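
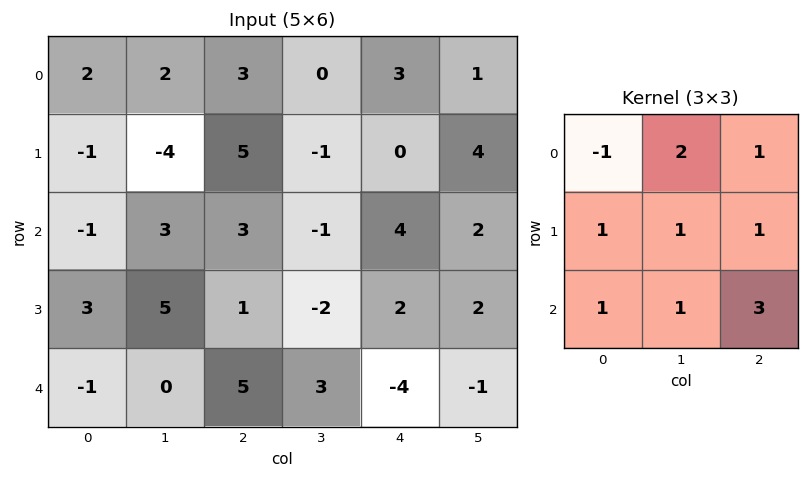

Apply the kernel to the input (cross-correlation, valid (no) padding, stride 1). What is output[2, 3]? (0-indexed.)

9

The receptive field on the input at this output position is [-1 4 2 / -2 2 2 / 3 -4 -1]. Elementwise product with the kernel and sum: -1·-1 + 4·2 + 2·1 + -2·1 + 2·1 + 2·1 + 3·1 + -4·1 + -1·3.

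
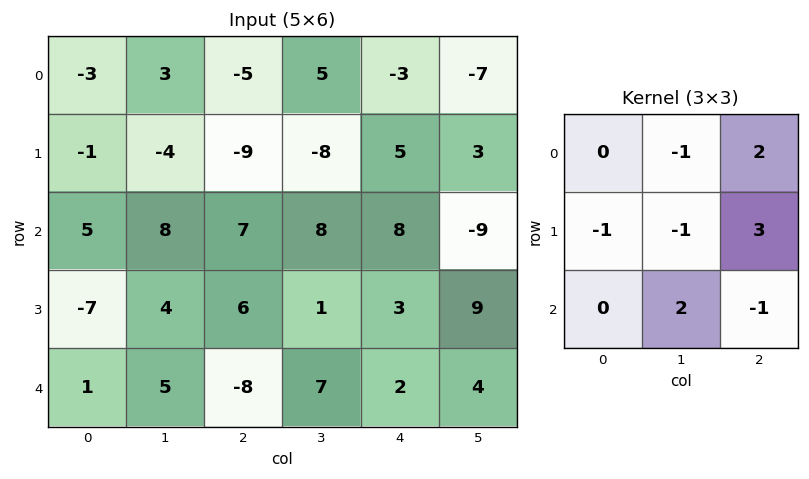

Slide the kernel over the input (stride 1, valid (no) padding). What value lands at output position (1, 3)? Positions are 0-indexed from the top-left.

The receptive field on the input at this output position is [-8 5 3 / 8 8 -9 / 1 3 9]. Elementwise product with the kernel and sum: 5·-1 + 3·2 + 8·-1 + 8·-1 + -9·3 + 3·2 + 9·-1.

-45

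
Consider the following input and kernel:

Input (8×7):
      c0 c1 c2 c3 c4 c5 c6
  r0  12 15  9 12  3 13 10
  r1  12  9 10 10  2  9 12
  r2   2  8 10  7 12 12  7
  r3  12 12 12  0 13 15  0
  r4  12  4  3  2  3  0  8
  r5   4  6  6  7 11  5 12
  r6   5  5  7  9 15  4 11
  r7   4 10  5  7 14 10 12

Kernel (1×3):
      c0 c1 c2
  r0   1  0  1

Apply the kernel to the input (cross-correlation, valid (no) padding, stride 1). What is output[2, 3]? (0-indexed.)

The receptive field on the input at this output position is [7 12 12]. Elementwise product with the kernel and sum: 7·1 + 12·1.

19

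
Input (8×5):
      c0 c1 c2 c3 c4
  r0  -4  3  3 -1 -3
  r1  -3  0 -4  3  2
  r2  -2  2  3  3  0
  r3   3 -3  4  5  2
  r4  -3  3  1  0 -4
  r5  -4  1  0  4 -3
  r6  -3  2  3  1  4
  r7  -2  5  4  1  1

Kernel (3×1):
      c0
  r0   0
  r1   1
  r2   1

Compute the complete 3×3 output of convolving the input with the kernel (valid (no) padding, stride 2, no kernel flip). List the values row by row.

-5 -1 2
0 5 -2
-7 3 1

Output[0,0]: The receptive field on the input at this output position is [-4 / -3 / -2]. Elementwise product with the kernel and sum: -3·1 + -2·1.
Output[0,1]: The receptive field on the input at this output position is [3 / -4 / 3]. Elementwise product with the kernel and sum: -4·1 + 3·1.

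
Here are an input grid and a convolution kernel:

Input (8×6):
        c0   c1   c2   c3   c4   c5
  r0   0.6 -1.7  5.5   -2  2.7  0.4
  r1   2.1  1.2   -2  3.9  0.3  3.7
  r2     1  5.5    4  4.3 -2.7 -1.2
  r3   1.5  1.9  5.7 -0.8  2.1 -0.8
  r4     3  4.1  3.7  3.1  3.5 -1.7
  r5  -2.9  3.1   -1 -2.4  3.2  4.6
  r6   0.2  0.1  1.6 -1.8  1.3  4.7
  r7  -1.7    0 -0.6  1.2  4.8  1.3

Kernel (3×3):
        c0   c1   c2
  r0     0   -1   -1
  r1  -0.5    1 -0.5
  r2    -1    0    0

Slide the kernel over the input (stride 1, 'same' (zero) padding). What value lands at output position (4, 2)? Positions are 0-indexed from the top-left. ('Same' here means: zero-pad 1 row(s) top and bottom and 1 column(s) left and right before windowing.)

The receptive field on the zero-padded input at this output position is [1.9 5.7 -0.8 / 4.1 3.7 3.1 / 3.1 -1 -2.4]. Elementwise product with the kernel and sum: 5.7·-1 + -0.8·-1 + 4.1·-0.5 + 3.7·1 + 3.1·-0.5 + 3.1·-1.

-7.9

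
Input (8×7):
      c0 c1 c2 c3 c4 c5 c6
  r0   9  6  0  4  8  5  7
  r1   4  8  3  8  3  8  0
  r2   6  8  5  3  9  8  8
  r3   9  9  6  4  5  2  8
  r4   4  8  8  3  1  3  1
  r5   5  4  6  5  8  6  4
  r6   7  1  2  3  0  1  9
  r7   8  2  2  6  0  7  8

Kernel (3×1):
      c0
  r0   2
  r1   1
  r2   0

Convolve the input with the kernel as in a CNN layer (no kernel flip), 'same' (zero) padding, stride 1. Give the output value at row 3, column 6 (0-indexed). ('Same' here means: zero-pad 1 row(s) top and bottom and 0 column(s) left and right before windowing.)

The receptive field on the zero-padded input at this output position is [8 / 8 / 1]. Elementwise product with the kernel and sum: 8·2 + 8·1.

24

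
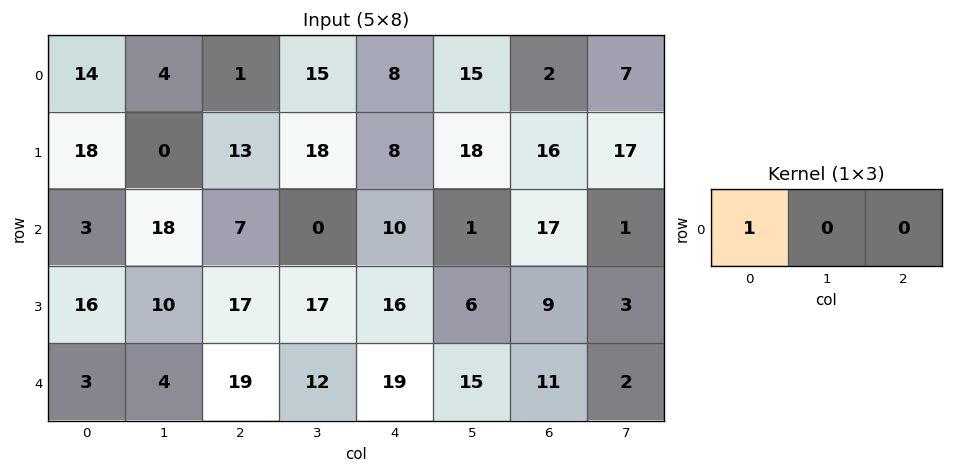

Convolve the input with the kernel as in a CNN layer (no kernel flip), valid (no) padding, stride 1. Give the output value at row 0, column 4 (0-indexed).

8

The receptive field on the input at this output position is [8 15 2]. Elementwise product with the kernel and sum: 8·1.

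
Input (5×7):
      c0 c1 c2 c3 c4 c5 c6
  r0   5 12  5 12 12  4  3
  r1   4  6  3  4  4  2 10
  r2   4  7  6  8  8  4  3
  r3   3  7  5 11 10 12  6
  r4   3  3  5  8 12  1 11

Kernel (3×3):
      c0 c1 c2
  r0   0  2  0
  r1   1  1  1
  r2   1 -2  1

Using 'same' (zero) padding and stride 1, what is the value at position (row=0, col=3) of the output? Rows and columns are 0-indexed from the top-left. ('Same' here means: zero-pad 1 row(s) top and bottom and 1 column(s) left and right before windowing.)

The receptive field on the zero-padded input at this output position is [0 0 0 / 5 12 12 / 3 4 4]. Elementwise product with the kernel and sum: 0·2 + 5·1 + 12·1 + 12·1 + 3·1 + 4·-2 + 4·1.

28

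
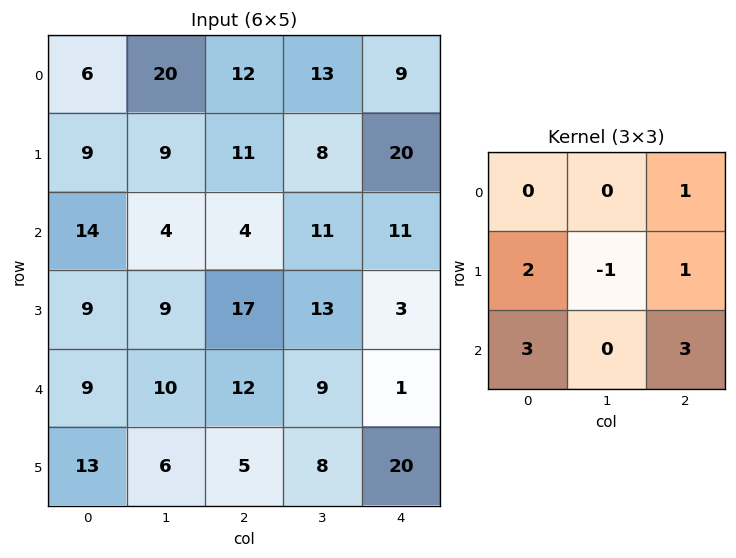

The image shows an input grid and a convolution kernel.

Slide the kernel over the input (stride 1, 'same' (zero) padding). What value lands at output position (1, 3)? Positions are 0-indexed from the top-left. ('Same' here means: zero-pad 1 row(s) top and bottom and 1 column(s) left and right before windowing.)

88

The receptive field on the zero-padded input at this output position is [12 13 9 / 11 8 20 / 4 11 11]. Elementwise product with the kernel and sum: 9·1 + 11·2 + 8·-1 + 20·1 + 4·3 + 11·3.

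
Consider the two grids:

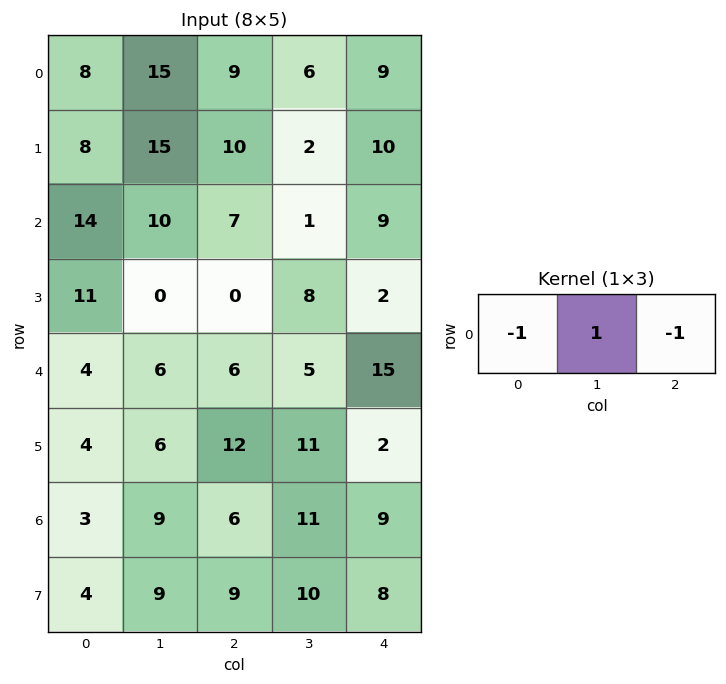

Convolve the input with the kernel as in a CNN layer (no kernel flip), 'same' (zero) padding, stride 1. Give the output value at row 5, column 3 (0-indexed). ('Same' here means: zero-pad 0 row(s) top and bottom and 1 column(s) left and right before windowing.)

-3

The receptive field on the zero-padded input at this output position is [12 11 2]. Elementwise product with the kernel and sum: 12·-1 + 11·1 + 2·-1.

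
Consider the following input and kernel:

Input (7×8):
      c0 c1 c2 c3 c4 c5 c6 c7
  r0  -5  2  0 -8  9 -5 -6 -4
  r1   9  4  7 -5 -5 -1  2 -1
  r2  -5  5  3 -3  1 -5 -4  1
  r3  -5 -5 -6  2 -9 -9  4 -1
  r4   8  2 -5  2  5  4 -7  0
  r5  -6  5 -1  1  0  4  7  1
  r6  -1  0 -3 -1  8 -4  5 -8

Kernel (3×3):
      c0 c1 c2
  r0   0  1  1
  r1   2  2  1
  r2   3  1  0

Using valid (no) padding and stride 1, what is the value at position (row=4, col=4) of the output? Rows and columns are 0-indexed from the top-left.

The receptive field on the input at this output position is [5 4 -7 / 0 4 7 / 8 -4 5]. Elementwise product with the kernel and sum: 4·1 + -7·1 + 0·2 + 4·2 + 7·1 + 8·3 + -4·1.

32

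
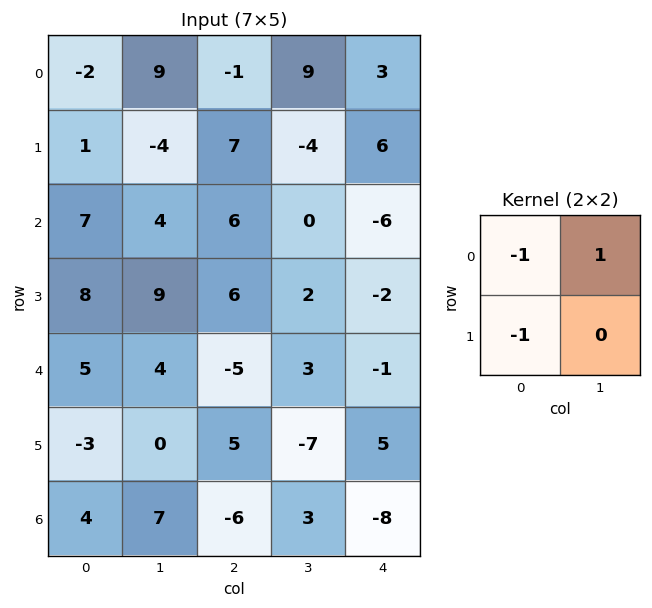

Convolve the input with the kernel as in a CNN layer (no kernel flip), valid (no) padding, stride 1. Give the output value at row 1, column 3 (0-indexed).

10

The receptive field on the input at this output position is [-4 6 / 0 -6]. Elementwise product with the kernel and sum: -4·-1 + 6·1 + 0·-1.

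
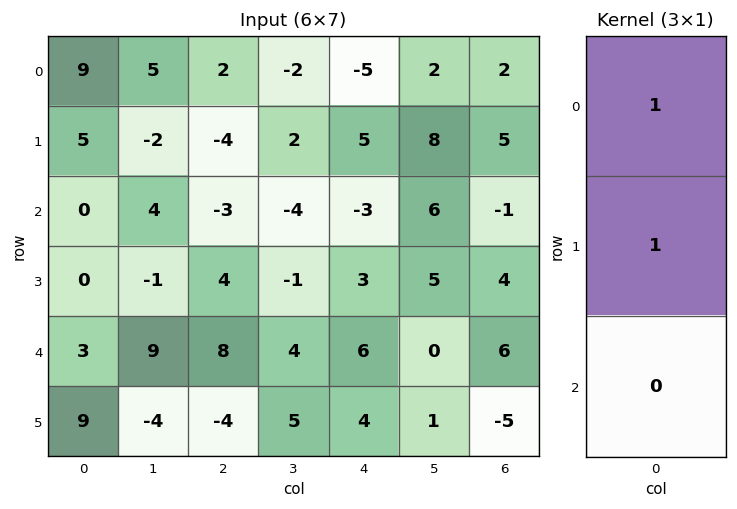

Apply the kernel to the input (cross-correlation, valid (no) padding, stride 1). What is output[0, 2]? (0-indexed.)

-2

The receptive field on the input at this output position is [2 / -4 / -3]. Elementwise product with the kernel and sum: 2·1 + -4·1.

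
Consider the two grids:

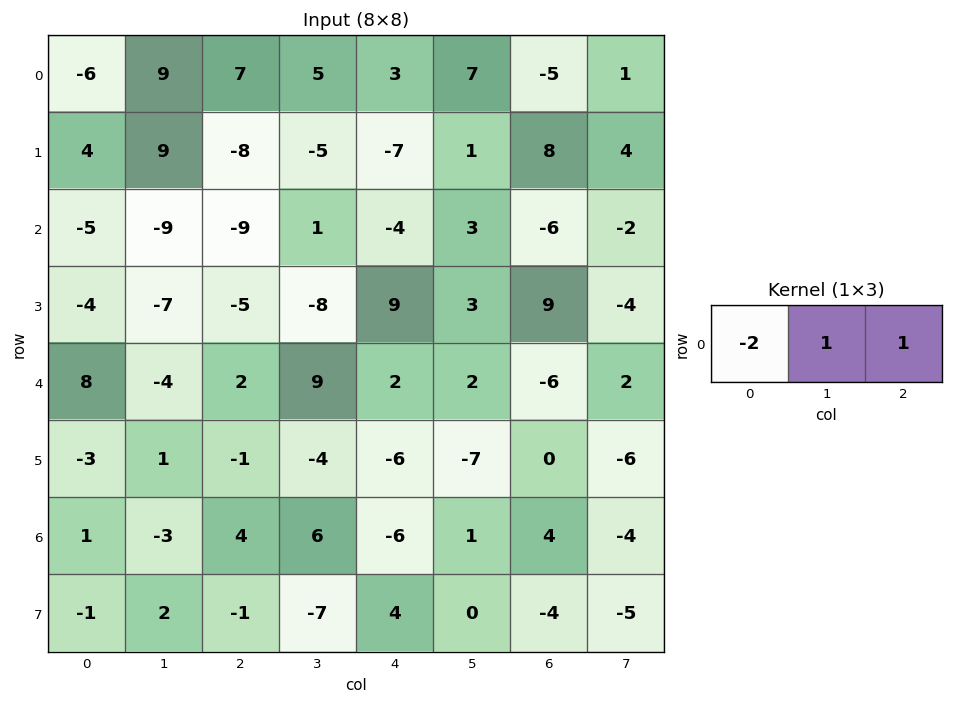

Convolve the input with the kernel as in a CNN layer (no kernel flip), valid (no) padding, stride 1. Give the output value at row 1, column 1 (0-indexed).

The receptive field on the input at this output position is [9 -8 -5]. Elementwise product with the kernel and sum: 9·-2 + -8·1 + -5·1.

-31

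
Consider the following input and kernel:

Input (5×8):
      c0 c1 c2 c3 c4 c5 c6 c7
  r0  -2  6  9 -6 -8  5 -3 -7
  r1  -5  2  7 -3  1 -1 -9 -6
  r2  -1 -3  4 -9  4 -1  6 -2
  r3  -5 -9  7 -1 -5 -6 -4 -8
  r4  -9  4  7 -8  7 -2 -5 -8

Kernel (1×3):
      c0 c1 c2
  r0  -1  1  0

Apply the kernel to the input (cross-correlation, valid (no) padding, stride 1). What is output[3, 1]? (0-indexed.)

16

The receptive field on the input at this output position is [-9 7 -1]. Elementwise product with the kernel and sum: -9·-1 + 7·1.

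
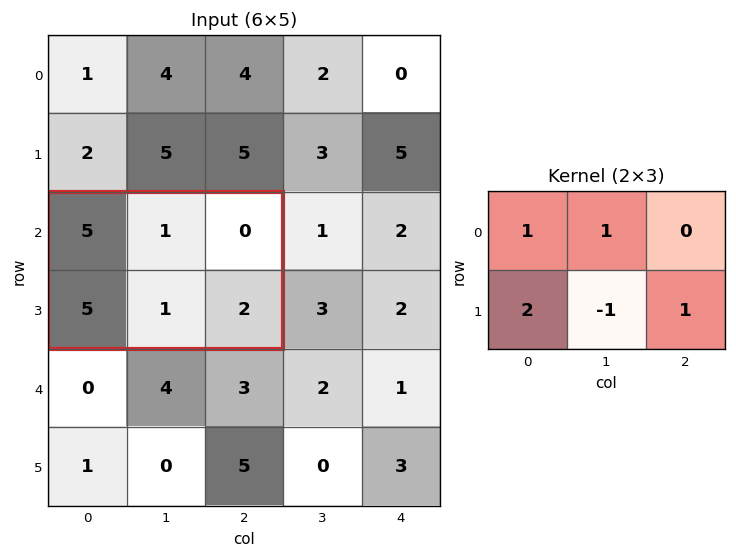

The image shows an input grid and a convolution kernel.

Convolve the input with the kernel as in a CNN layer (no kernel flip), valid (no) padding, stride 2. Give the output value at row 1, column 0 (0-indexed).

The receptive field on the input at this output position is [5 1 0 / 5 1 2]. Elementwise product with the kernel and sum: 5·1 + 1·1 + 5·2 + 1·-1 + 2·1.

17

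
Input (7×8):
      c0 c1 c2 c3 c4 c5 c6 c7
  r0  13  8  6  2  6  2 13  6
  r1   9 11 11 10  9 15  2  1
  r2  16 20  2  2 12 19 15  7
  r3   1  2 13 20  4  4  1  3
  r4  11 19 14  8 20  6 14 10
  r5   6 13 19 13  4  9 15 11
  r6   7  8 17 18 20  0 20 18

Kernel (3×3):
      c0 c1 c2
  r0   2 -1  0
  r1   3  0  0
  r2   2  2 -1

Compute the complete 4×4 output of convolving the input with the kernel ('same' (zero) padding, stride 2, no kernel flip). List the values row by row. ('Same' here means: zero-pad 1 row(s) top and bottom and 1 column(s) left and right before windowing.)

7 58 29 39
-9 81 61 92
-2 99 85 62
-6 31 76 3

Output[0,0]: The receptive field on the zero-padded input at this output position is [0 0 0 / 0 13 8 / 0 9 11]. Elementwise product with the kernel and sum: 0·2 + 0·-1 + 0·3 + 0·2 + 9·2 + 11·-1.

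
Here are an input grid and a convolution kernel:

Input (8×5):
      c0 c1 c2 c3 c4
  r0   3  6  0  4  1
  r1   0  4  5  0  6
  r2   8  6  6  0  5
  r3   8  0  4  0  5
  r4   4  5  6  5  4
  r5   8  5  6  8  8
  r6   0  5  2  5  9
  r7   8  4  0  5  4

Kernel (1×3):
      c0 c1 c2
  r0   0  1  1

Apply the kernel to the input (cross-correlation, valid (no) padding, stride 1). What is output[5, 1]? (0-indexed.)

14

The receptive field on the input at this output position is [5 6 8]. Elementwise product with the kernel and sum: 6·1 + 8·1.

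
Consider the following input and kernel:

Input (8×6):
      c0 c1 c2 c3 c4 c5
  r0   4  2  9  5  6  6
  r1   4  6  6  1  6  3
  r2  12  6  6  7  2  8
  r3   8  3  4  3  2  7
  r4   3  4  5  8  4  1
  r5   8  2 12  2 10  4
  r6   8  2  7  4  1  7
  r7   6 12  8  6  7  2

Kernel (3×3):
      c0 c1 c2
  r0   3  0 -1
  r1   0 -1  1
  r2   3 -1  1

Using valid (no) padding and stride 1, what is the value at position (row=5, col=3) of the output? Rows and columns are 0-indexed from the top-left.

The receptive field on the input at this output position is [2 10 4 / 4 1 7 / 6 7 2]. Elementwise product with the kernel and sum: 2·3 + 4·-1 + 1·-1 + 7·1 + 6·3 + 7·-1 + 2·1.

21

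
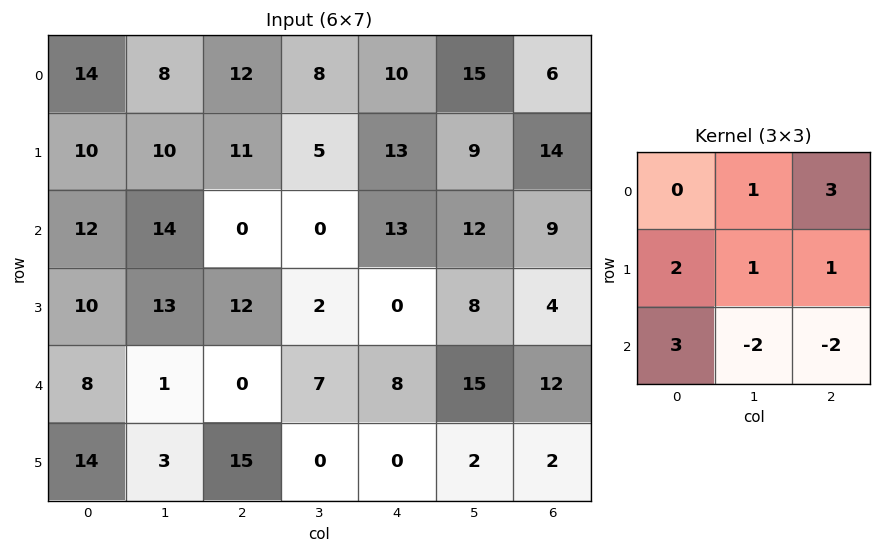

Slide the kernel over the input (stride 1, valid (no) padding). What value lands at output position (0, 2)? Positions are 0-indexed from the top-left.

The receptive field on the input at this output position is [12 8 10 / 11 5 13 / 0 0 13]. Elementwise product with the kernel and sum: 8·1 + 10·3 + 11·2 + 5·1 + 13·1 + 0·3 + 0·-2 + 13·-2.

52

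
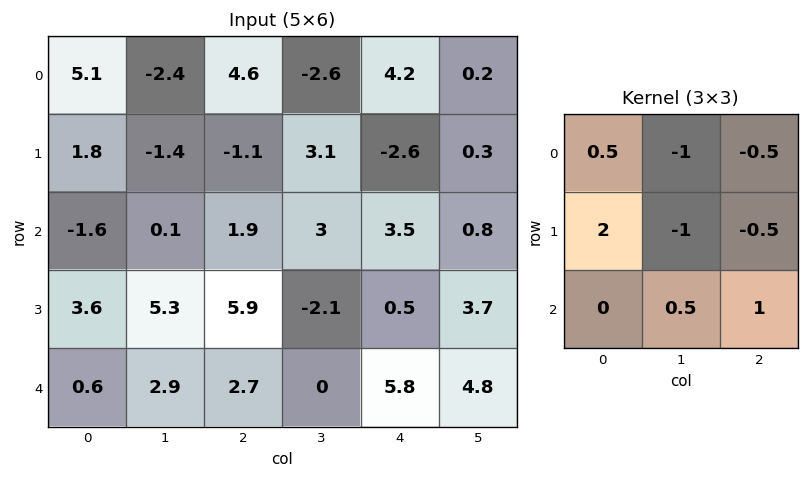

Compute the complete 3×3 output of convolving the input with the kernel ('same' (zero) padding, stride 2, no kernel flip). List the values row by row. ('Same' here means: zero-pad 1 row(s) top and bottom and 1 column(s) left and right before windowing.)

-4.4 -5.55 -10.5
7.55 -3.5 10.05
-8.3 0.9 -11.6

Output[0,0]: The receptive field on the zero-padded input at this output position is [0 0 0 / 0 5.1 -2.4 / 0 1.8 -1.4]. Elementwise product with the kernel and sum: 0·0.5 + 0·-1 + 0·-0.5 + 0·2 + 5.1·-1 + -2.4·-0.5 + 1.8·0.5 + -1.4·1.
Output[0,1]: The receptive field on the zero-padded input at this output position is [0 0 0 / -2.4 4.6 -2.6 / -1.4 -1.1 3.1]. Elementwise product with the kernel and sum: 0·0.5 + 0·-1 + 0·-0.5 + -2.4·2 + 4.6·-1 + -2.6·-0.5 + -1.1·0.5 + 3.1·1.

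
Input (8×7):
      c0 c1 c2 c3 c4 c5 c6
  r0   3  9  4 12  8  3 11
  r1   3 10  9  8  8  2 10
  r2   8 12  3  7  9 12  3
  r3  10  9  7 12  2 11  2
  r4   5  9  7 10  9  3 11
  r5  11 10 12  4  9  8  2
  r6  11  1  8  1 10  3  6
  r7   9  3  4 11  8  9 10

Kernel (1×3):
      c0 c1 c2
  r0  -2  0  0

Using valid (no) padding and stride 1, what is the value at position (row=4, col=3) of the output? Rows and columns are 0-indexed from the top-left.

-20

The receptive field on the input at this output position is [10 9 3]. Elementwise product with the kernel and sum: 10·-2.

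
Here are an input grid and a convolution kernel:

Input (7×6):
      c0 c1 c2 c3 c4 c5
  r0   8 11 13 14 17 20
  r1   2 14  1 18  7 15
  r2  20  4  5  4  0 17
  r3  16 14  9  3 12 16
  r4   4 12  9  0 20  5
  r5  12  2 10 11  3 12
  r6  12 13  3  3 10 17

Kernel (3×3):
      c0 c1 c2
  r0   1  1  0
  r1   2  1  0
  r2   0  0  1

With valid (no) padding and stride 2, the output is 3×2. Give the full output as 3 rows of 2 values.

Output[0,0]: The receptive field on the input at this output position is [8 11 13 / 2 14 1 / 20 4 5]. Elementwise product with the kernel and sum: 8·1 + 11·1 + 2·2 + 14·1 + 5·1.

42 47
79 50
45 50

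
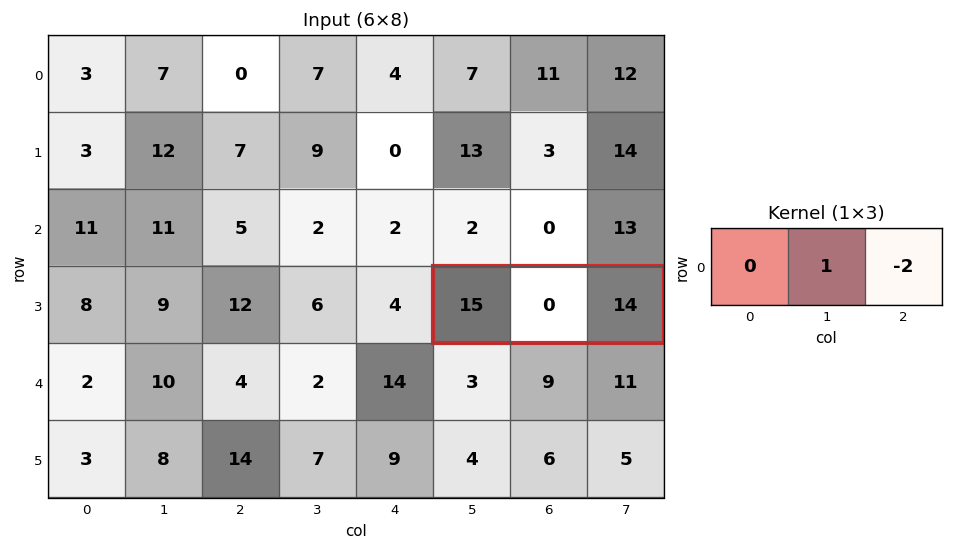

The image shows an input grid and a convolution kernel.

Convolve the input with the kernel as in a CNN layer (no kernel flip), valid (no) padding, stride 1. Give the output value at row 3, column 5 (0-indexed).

-28

The receptive field on the input at this output position is [15 0 14]. Elementwise product with the kernel and sum: 0·1 + 14·-2.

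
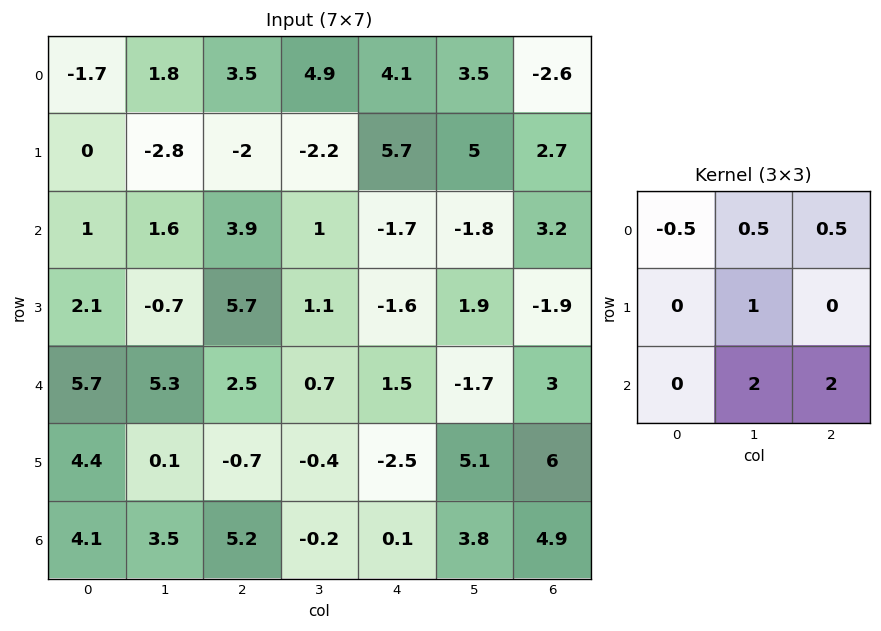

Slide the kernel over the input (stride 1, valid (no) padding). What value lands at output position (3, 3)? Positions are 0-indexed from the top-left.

6.3

The receptive field on the input at this output position is [1.1 -1.6 1.9 / 0.7 1.5 -1.7 / -0.4 -2.5 5.1]. Elementwise product with the kernel and sum: 1.1·-0.5 + -1.6·0.5 + 1.9·0.5 + 1.5·1 + -2.5·2 + 5.1·2.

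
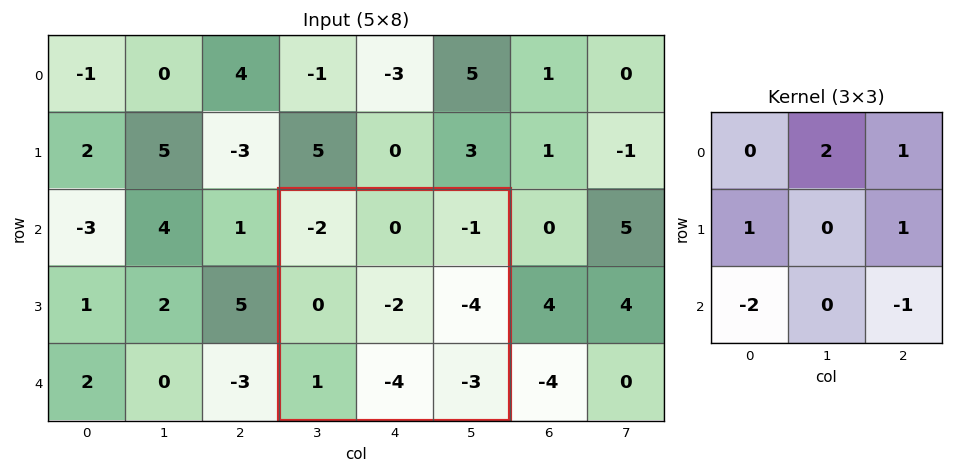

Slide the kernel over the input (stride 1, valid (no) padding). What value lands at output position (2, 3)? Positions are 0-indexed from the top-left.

-4

The receptive field on the input at this output position is [-2 0 -1 / 0 -2 -4 / 1 -4 -3]. Elementwise product with the kernel and sum: 0·2 + -1·1 + 0·1 + -4·1 + 1·-2 + -3·-1.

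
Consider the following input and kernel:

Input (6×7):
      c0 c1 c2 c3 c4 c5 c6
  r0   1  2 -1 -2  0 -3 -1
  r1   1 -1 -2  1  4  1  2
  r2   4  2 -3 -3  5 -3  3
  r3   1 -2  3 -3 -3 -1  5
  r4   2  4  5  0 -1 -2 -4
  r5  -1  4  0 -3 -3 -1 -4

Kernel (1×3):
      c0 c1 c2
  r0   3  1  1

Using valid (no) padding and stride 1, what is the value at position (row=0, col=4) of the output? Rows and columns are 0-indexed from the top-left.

The receptive field on the input at this output position is [0 -3 -1]. Elementwise product with the kernel and sum: 0·3 + -3·1 + -1·1.

-4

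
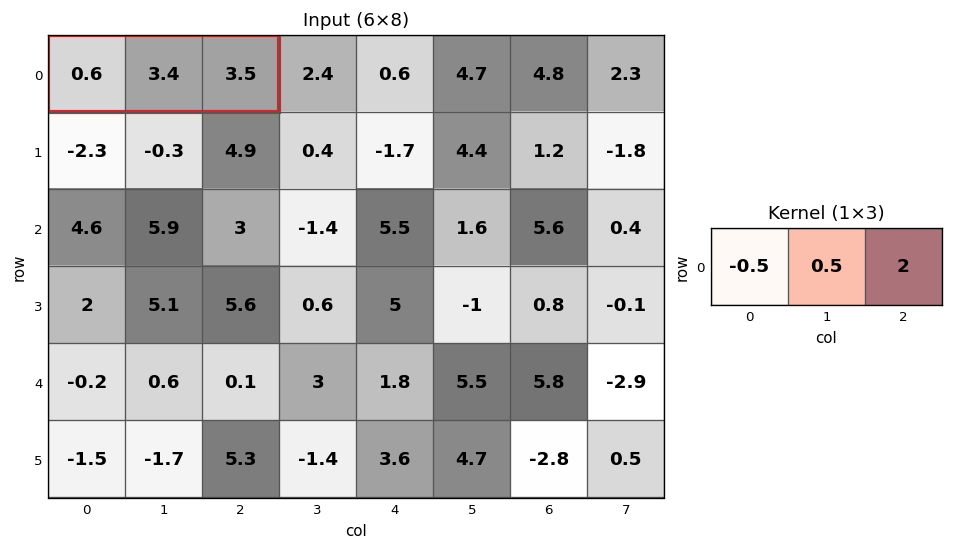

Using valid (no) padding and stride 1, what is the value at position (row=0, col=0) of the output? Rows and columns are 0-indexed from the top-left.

8.4

The receptive field on the input at this output position is [0.6 3.4 3.5]. Elementwise product with the kernel and sum: 0.6·-0.5 + 3.4·0.5 + 3.5·2.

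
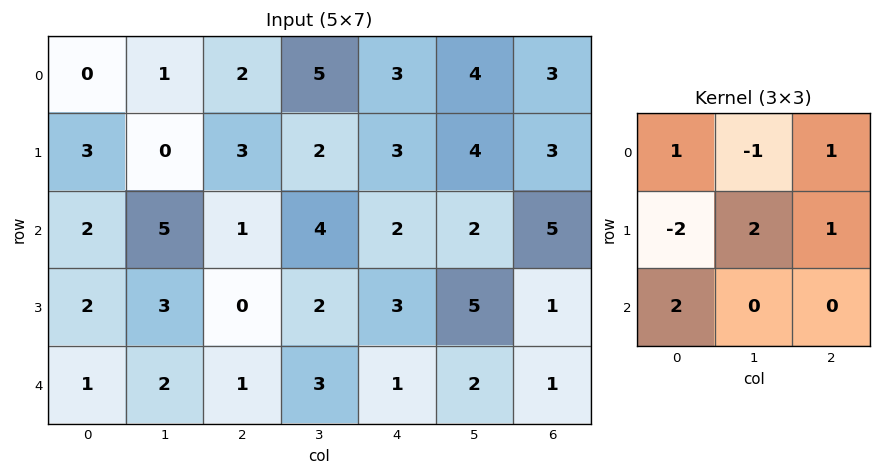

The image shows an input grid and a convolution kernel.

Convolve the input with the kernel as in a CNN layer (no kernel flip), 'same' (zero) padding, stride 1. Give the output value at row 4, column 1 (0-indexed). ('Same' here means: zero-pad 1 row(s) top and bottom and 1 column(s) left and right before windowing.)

The receptive field on the zero-padded input at this output position is [2 3 0 / 1 2 1 / 0 0 0]. Elementwise product with the kernel and sum: 2·1 + 3·-1 + 0·1 + 1·-2 + 2·2 + 1·1 + 0·2.

2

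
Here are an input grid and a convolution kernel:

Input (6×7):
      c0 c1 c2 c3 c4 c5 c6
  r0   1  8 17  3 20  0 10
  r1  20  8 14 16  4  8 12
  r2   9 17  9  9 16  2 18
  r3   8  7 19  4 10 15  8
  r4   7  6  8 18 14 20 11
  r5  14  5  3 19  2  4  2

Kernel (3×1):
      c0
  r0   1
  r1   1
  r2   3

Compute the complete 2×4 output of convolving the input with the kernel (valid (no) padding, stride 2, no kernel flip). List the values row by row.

Output[0,0]: The receptive field on the input at this output position is [1 / 20 / 9]. Elementwise product with the kernel and sum: 1·1 + 20·1 + 9·3.
Output[0,1]: The receptive field on the input at this output position is [17 / 14 / 9]. Elementwise product with the kernel and sum: 17·1 + 14·1 + 9·3.

48 58 72 76
38 52 68 59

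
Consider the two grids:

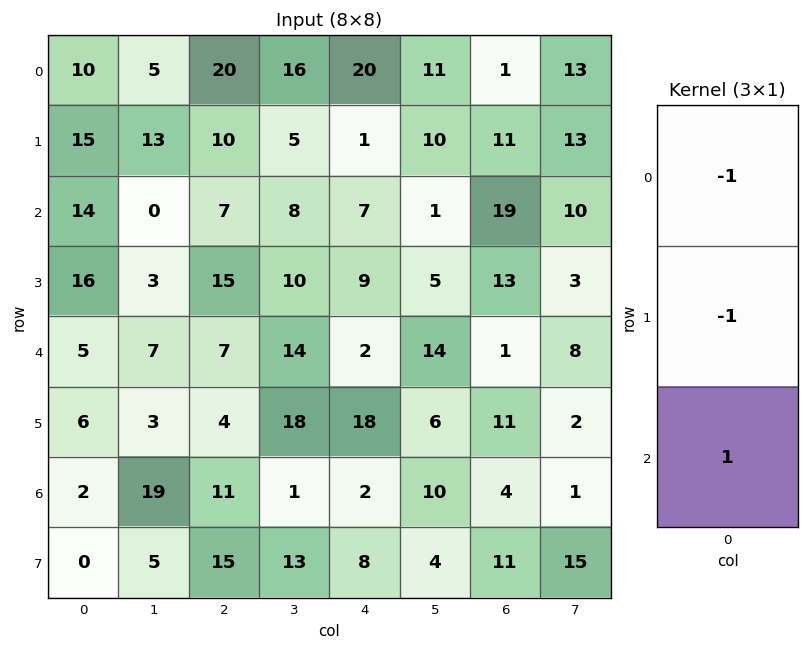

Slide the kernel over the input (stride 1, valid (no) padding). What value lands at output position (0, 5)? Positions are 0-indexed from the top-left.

-20

The receptive field on the input at this output position is [11 / 10 / 1]. Elementwise product with the kernel and sum: 11·-1 + 10·-1 + 1·1.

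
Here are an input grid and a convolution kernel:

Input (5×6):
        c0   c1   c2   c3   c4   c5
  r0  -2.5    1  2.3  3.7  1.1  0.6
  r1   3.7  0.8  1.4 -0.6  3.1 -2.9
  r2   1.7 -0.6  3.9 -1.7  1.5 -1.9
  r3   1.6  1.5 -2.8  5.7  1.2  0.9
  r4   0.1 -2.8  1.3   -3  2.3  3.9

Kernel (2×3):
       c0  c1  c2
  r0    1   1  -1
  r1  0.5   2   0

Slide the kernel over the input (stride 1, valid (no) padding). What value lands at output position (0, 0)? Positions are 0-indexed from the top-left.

-0.35

The receptive field on the input at this output position is [-2.5 1 2.3 / 3.7 0.8 1.4]. Elementwise product with the kernel and sum: -2.5·1 + 1·1 + 2.3·-1 + 3.7·0.5 + 0.8·2.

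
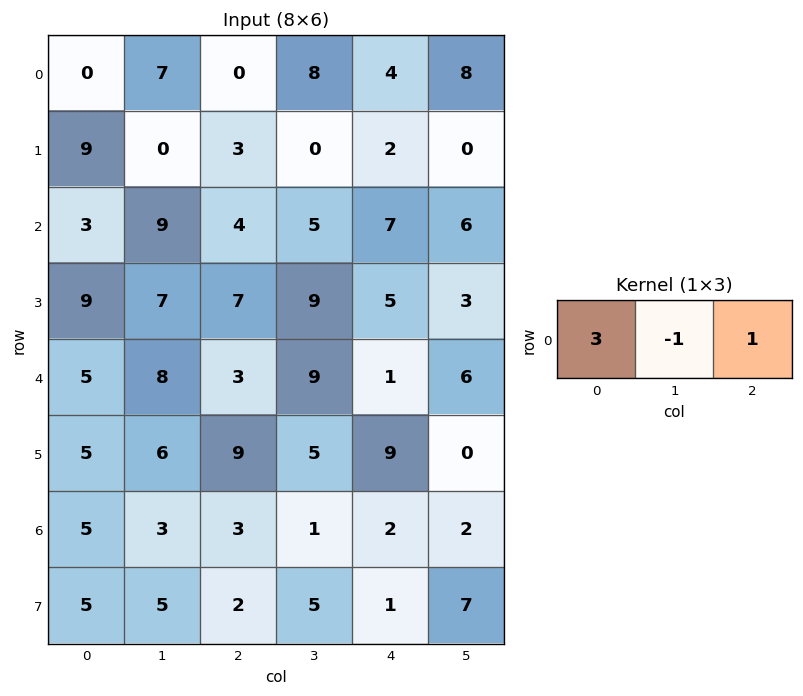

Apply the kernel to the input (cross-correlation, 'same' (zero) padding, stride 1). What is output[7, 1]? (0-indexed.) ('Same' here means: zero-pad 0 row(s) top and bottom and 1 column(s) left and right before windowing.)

The receptive field on the zero-padded input at this output position is [5 5 2]. Elementwise product with the kernel and sum: 5·3 + 5·-1 + 2·1.

12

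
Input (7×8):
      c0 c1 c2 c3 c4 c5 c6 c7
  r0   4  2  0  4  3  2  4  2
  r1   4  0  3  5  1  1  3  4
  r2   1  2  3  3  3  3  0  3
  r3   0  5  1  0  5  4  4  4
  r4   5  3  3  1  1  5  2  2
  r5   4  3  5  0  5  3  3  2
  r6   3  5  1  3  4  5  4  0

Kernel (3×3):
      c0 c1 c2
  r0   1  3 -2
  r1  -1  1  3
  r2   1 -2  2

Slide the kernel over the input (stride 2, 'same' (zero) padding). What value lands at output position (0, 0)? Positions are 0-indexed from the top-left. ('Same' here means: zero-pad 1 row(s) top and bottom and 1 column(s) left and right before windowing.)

2

The receptive field on the zero-padded input at this output position is [0 0 0 / 0 4 2 / 0 4 0]. Elementwise product with the kernel and sum: 0·1 + 0·3 + 0·-2 + 0·-1 + 4·1 + 2·3 + 0·1 + 4·-2 + 0·2.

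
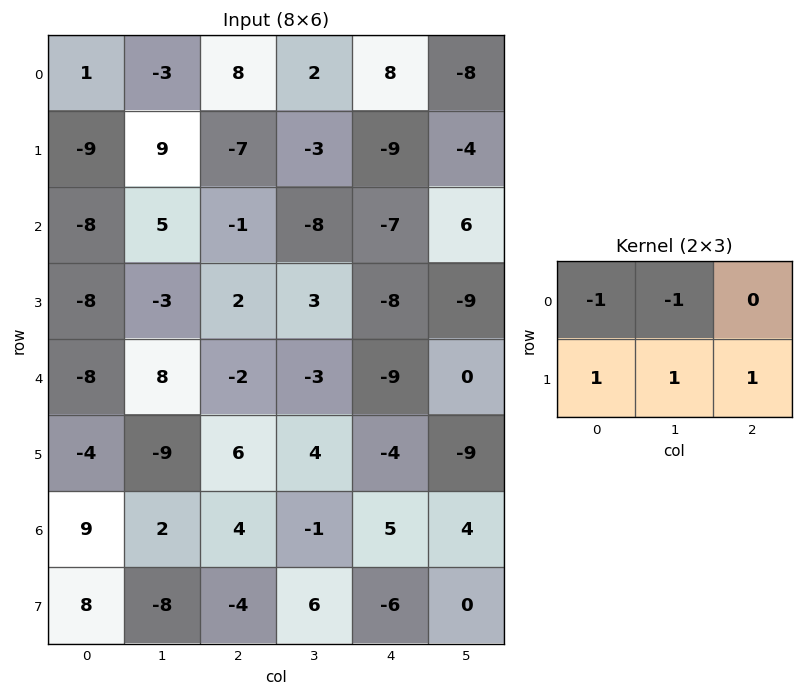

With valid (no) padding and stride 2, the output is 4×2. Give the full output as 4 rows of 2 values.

Output[0,0]: The receptive field on the input at this output position is [1 -3 8 / -9 9 -7]. Elementwise product with the kernel and sum: 1·-1 + -3·-1 + -9·1 + 9·1 + -7·1.
Output[0,1]: The receptive field on the input at this output position is [8 2 8 / -7 -3 -9]. Elementwise product with the kernel and sum: 8·-1 + 2·-1 + -7·1 + -3·1 + -9·1.

-5 -29
-6 6
-7 11
-15 -7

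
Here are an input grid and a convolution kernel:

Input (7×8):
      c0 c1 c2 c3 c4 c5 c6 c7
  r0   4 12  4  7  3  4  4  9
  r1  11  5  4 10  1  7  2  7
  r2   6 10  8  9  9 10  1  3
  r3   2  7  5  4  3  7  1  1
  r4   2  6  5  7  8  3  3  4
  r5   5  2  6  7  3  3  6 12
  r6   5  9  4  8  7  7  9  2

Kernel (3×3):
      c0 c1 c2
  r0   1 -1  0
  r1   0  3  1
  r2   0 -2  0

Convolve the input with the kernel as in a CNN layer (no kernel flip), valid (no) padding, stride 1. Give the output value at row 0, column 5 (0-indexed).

The receptive field on the input at this output position is [4 4 9 / 7 2 7 / 10 1 3]. Elementwise product with the kernel and sum: 4·1 + 4·-1 + 2·3 + 7·1 + 1·-2.

11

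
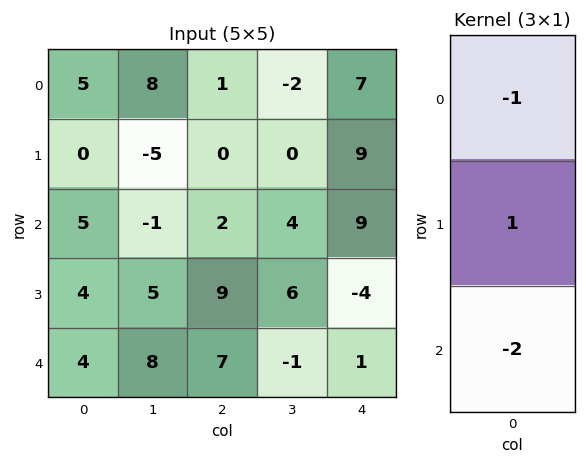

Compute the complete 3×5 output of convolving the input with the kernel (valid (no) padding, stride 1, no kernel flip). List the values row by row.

Output[0,0]: The receptive field on the input at this output position is [5 / 0 / 5]. Elementwise product with the kernel and sum: 5·-1 + 0·1 + 5·-2.
Output[0,1]: The receptive field on the input at this output position is [8 / -5 / -1]. Elementwise product with the kernel and sum: 8·-1 + -5·1 + -1·-2.

-15 -11 -5 -6 -16
-3 -6 -16 -8 8
-9 -10 -7 4 -15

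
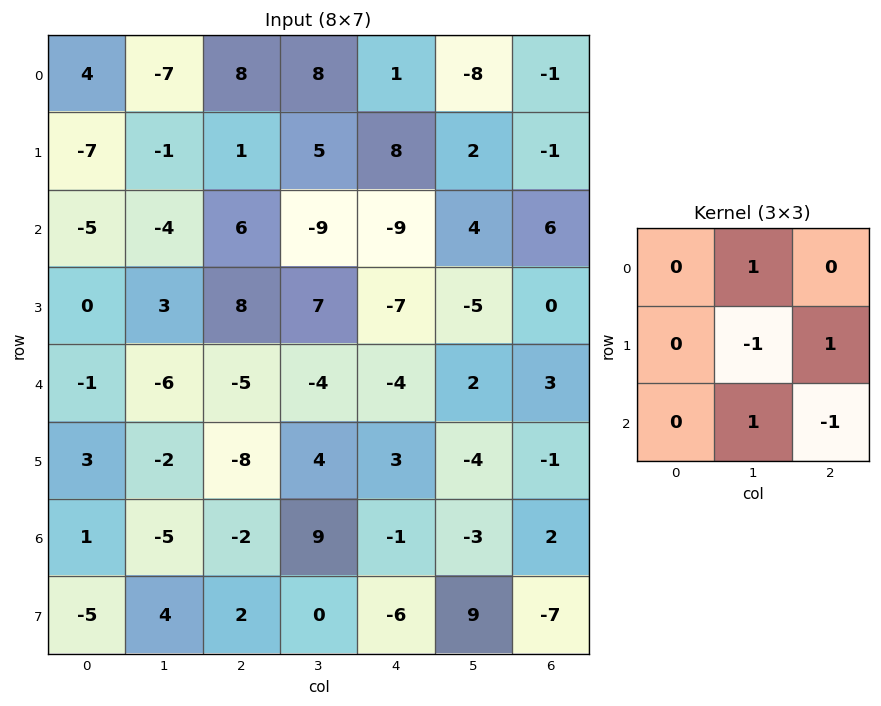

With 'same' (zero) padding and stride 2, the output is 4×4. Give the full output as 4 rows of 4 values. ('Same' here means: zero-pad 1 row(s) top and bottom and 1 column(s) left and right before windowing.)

Output[0,0]: The receptive field on the zero-padded input at this output position is [0 0 0 / 0 4 -7 / 0 -7 -1]. Elementwise product with the kernel and sum: 0·1 + 4·-1 + -7·1 + -7·1 + -1·-1.
Output[0,1]: The receptive field on the zero-padded input at this output position is [0 0 0 / -7 8 8 / -1 1 5]. Elementwise product with the kernel and sum: 0·1 + 8·-1 + 8·1 + 1·1 + 5·-1.

-17 -4 -3 0
-9 -13 19 -7
0 -3 6 -4
-12 5 -14 -10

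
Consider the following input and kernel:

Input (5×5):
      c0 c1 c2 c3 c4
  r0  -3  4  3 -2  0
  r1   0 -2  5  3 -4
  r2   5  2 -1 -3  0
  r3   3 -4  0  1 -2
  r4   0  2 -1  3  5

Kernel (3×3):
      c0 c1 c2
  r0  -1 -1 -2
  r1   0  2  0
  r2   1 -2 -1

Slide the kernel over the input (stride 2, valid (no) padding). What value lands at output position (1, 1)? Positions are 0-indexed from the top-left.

-6

The receptive field on the input at this output position is [-1 -3 0 / 0 1 -2 / -1 3 5]. Elementwise product with the kernel and sum: -1·-1 + -3·-1 + 0·-2 + 1·2 + -1·1 + 3·-2 + 5·-1.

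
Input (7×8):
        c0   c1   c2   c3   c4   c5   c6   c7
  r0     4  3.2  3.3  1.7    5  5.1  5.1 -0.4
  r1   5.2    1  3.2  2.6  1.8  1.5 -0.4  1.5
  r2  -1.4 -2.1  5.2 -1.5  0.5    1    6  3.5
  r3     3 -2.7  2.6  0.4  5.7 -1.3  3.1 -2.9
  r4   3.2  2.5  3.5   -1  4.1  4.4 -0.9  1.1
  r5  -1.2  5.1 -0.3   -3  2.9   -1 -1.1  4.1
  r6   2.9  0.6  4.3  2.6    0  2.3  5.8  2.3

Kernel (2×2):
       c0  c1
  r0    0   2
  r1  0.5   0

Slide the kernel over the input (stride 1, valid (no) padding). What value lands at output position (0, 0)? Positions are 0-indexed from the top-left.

9

The receptive field on the input at this output position is [4 3.2 / 5.2 1]. Elementwise product with the kernel and sum: 3.2·2 + 5.2·0.5.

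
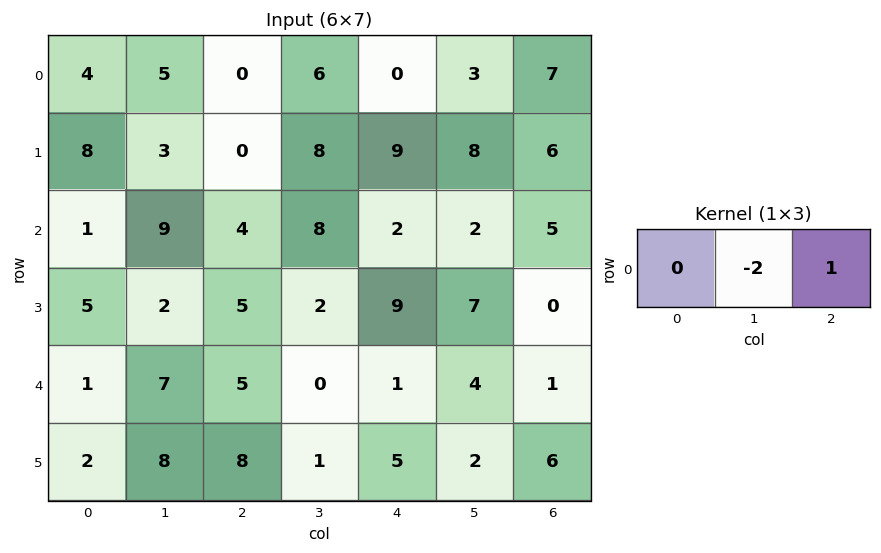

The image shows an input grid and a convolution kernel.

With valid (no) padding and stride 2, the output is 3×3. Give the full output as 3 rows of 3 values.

Output[0,0]: The receptive field on the input at this output position is [4 5 0]. Elementwise product with the kernel and sum: 5·-2 + 0·1.

-10 -12 1
-14 -14 1
-9 1 -7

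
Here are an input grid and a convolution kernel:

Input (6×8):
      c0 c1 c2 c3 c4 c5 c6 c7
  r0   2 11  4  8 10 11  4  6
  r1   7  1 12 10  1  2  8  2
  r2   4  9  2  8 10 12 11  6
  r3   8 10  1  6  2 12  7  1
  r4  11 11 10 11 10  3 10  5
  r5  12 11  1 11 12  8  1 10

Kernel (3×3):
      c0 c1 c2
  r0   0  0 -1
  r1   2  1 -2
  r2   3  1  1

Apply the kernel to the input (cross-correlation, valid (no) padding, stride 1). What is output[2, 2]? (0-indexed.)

The receptive field on the input at this output position is [2 8 10 / 1 6 2 / 10 11 10]. Elementwise product with the kernel and sum: 10·-1 + 1·2 + 6·1 + 2·-2 + 10·3 + 11·1 + 10·1.

45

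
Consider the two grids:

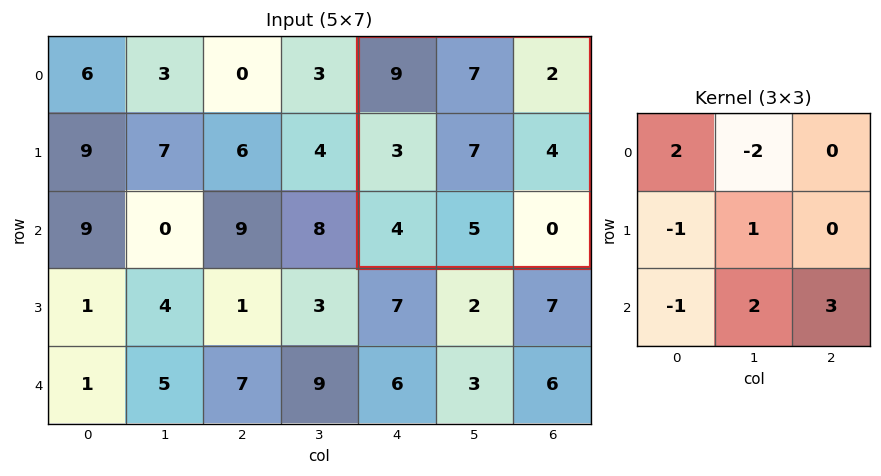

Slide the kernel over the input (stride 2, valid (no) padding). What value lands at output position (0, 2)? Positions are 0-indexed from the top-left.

The receptive field on the input at this output position is [9 7 2 / 3 7 4 / 4 5 0]. Elementwise product with the kernel and sum: 9·2 + 7·-2 + 3·-1 + 7·1 + 4·-1 + 5·2 + 0·3.

14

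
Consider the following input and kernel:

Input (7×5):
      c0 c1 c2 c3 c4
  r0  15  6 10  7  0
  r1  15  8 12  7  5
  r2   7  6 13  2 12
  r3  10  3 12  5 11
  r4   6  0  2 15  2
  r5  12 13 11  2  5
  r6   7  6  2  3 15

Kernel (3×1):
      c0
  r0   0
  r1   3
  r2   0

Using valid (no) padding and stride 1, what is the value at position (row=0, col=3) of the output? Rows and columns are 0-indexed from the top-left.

21

The receptive field on the input at this output position is [7 / 7 / 2]. Elementwise product with the kernel and sum: 7·3.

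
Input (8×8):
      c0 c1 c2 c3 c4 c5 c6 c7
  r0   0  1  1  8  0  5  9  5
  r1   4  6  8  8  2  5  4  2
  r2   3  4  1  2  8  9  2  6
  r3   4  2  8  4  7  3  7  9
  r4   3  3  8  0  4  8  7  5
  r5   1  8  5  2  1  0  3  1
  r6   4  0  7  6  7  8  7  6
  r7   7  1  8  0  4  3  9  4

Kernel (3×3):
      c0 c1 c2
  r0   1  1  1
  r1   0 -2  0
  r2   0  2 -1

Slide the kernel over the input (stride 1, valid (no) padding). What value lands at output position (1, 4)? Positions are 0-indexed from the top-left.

The receptive field on the input at this output position is [2 5 4 / 8 9 2 / 7 3 7]. Elementwise product with the kernel and sum: 2·1 + 5·1 + 4·1 + 9·-2 + 3·2 + 7·-1.

-8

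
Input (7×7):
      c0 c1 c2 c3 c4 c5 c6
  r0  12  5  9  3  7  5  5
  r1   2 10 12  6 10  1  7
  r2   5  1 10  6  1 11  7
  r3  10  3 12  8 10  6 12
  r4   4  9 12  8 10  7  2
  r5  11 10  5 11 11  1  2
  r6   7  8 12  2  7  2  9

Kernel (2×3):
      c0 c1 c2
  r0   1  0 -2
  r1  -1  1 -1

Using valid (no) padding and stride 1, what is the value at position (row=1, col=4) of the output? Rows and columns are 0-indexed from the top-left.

The receptive field on the input at this output position is [10 1 7 / 1 11 7]. Elementwise product with the kernel and sum: 10·1 + 7·-2 + 1·-1 + 11·1 + 7·-1.

-1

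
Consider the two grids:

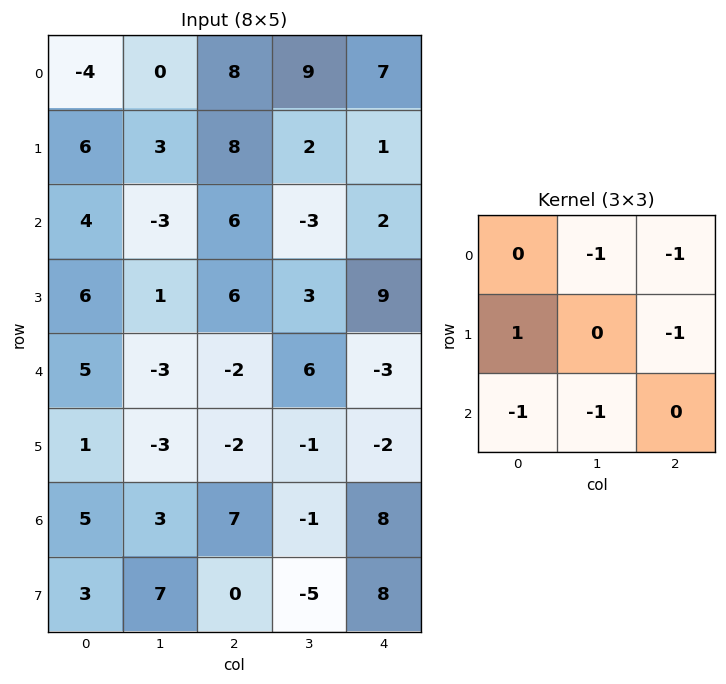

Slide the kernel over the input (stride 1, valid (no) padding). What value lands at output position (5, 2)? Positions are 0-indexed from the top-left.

The receptive field on the input at this output position is [-2 -1 -2 / 7 -1 8 / 0 -5 8]. Elementwise product with the kernel and sum: -1·-1 + -2·-1 + 7·1 + 8·-1 + 0·-1 + -5·-1.

7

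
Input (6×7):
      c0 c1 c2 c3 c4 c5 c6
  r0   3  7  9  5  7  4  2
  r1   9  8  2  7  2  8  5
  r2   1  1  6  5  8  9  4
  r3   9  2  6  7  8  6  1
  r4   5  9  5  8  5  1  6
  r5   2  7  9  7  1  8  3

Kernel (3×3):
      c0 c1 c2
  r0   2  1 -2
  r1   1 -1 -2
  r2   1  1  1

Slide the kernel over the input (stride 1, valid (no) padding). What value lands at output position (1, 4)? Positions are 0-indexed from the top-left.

The receptive field on the input at this output position is [2 8 5 / 8 9 4 / 8 6 1]. Elementwise product with the kernel and sum: 2·2 + 8·1 + 5·-2 + 8·1 + 9·-1 + 4·-2 + 8·1 + 6·1 + 1·1.

8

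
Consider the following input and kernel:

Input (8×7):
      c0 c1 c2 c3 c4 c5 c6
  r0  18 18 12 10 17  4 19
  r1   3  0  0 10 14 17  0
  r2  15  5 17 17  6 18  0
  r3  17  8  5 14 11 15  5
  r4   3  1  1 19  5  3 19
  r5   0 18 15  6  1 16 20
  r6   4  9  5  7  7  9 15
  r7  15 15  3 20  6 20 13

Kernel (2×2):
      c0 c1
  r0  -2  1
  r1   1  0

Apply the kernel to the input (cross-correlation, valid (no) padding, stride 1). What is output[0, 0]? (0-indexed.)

The receptive field on the input at this output position is [18 18 / 3 0]. Elementwise product with the kernel and sum: 18·-2 + 18·1 + 3·1.

-15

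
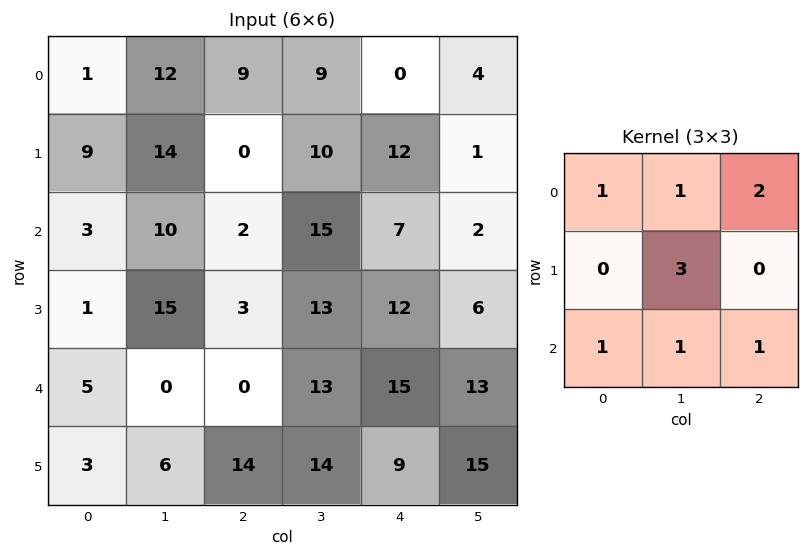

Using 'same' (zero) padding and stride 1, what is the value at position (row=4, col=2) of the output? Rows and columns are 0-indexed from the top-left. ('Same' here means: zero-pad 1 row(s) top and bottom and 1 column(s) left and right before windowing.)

The receptive field on the zero-padded input at this output position is [15 3 13 / 0 0 13 / 6 14 14]. Elementwise product with the kernel and sum: 15·1 + 3·1 + 13·2 + 0·3 + 6·1 + 14·1 + 14·1.

78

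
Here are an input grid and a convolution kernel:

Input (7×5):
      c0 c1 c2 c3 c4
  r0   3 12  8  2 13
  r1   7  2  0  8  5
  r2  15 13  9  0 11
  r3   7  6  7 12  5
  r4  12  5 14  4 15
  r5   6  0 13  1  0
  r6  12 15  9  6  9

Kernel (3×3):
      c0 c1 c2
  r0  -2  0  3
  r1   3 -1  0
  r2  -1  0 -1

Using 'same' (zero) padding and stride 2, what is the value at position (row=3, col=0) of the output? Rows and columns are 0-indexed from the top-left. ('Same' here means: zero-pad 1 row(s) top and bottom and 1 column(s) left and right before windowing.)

The receptive field on the zero-padded input at this output position is [0 6 0 / 0 12 15 / 0 0 0]. Elementwise product with the kernel and sum: 0·-2 + 0·3 + 0·3 + 12·-1 + 0·-1 + 0·-1.

-12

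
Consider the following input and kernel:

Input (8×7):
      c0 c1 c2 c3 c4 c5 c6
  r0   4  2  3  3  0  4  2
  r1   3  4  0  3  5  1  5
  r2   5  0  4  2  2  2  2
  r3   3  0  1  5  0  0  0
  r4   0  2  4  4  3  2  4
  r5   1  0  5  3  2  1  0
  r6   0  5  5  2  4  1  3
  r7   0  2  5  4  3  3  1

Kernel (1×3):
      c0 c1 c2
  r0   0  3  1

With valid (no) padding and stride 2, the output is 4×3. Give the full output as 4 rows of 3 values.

Output[0,0]: The receptive field on the input at this output position is [4 2 3]. Elementwise product with the kernel and sum: 2·3 + 3·1.
Output[0,1]: The receptive field on the input at this output position is [3 3 0]. Elementwise product with the kernel and sum: 3·3 + 0·1.

9 9 14
4 8 8
10 15 10
20 10 6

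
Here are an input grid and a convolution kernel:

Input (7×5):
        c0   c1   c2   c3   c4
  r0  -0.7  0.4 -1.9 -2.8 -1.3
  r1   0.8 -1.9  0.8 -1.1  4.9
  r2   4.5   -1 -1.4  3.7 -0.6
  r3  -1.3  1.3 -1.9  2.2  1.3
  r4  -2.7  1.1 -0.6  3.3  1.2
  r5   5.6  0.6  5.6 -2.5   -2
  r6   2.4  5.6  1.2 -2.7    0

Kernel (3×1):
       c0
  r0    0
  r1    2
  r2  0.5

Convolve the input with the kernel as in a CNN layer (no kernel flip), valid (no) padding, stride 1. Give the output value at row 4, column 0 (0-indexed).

The receptive field on the input at this output position is [-2.7 / 5.6 / 2.4]. Elementwise product with the kernel and sum: 5.6·2 + 2.4·0.5.

12.4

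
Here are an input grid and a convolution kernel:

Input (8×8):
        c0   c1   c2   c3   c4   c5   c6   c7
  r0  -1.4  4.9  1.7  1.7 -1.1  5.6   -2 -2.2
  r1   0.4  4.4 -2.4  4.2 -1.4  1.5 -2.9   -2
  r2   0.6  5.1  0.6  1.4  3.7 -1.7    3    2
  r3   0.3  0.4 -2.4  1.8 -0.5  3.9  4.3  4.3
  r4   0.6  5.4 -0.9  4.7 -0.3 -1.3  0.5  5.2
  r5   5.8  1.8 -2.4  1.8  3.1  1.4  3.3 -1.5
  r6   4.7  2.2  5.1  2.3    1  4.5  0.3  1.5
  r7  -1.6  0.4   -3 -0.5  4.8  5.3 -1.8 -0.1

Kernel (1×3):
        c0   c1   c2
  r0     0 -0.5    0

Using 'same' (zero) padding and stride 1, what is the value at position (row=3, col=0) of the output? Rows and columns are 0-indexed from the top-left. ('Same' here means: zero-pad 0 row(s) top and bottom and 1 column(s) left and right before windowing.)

-0.15

The receptive field on the zero-padded input at this output position is [0 0.3 0.4]. Elementwise product with the kernel and sum: 0.3·-0.5.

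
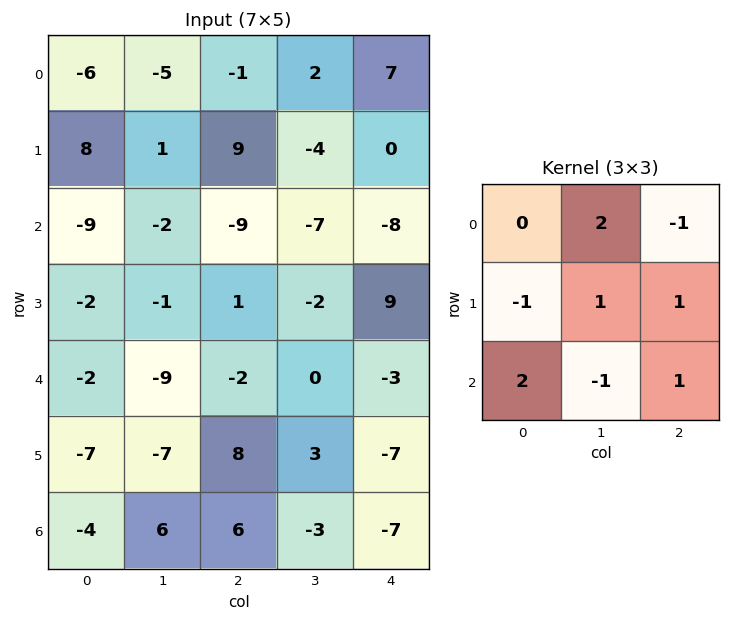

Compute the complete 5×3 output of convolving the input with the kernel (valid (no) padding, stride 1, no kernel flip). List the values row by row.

Output[0,0]: The receptive field on the input at this output position is [-6 -5 -1 / 8 1 9 / -9 -2 -9]. Elementwise product with the kernel and sum: -5·2 + -1·-1 + 8·-1 + 1·1 + 9·1 + -9·2 + -2·-1 + -9·1.

-32 -2 -35
-11 3 -1
10 -27 -7
-11 -8 -8
-16 17 -1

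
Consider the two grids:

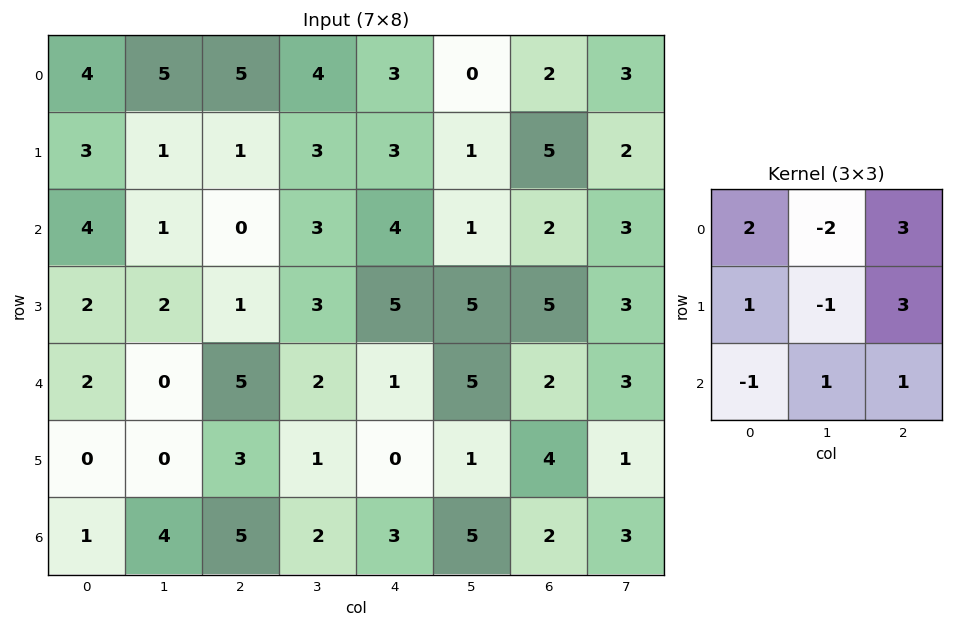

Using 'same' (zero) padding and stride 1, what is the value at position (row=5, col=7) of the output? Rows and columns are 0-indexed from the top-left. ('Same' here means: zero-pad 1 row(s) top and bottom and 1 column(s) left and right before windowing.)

The receptive field on the zero-padded input at this output position is [2 3 0 / 4 1 0 / 2 3 0]. Elementwise product with the kernel and sum: 2·2 + 3·-2 + 0·3 + 4·1 + 1·-1 + 0·3 + 2·-1 + 3·1 + 0·1.

2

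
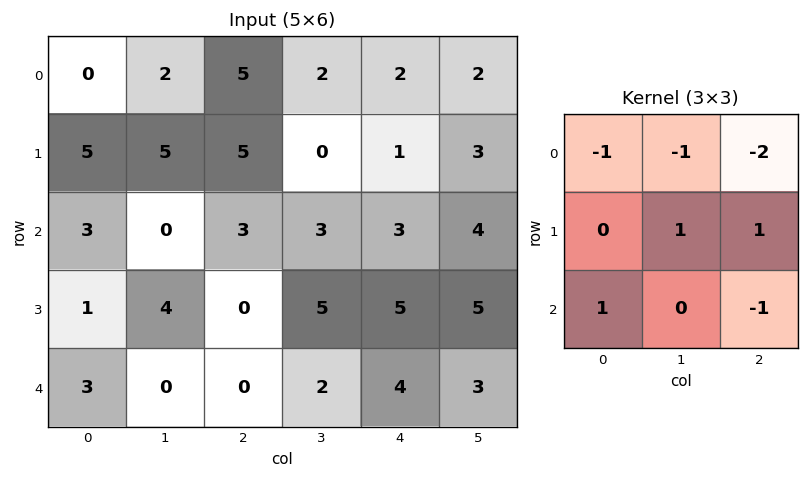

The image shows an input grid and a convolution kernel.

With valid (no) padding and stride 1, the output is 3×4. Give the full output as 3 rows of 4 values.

Output[0,0]: The receptive field on the input at this output position is [0 2 5 / 5 5 5 / 3 0 3]. Elementwise product with the kernel and sum: 0·-1 + 2·-1 + 5·-2 + 5·1 + 5·1 + 3·1 + 3·-1.

-2 -9 -10 -5
-16 -5 -6 0
-2 -6 -6 -5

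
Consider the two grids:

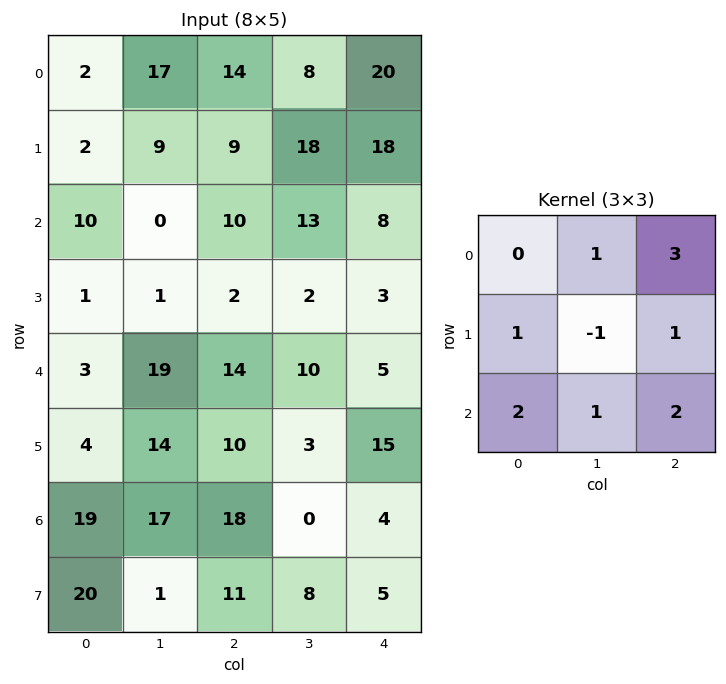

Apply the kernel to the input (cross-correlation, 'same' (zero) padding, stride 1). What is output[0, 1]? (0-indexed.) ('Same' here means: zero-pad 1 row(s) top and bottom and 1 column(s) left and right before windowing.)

30

The receptive field on the zero-padded input at this output position is [0 0 0 / 2 17 14 / 2 9 9]. Elementwise product with the kernel and sum: 0·1 + 0·3 + 2·1 + 17·-1 + 14·1 + 2·2 + 9·1 + 9·2.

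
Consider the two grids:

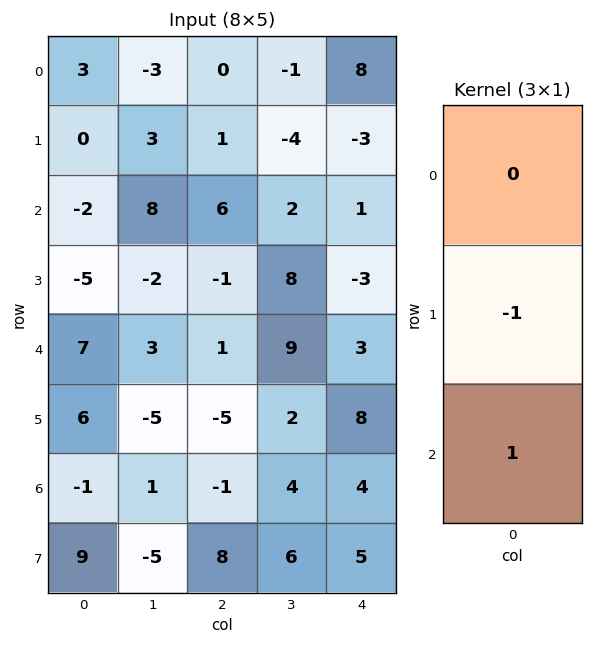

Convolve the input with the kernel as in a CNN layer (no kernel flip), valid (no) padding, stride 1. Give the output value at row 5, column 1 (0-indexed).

The receptive field on the input at this output position is [-5 / 1 / -5]. Elementwise product with the kernel and sum: 1·-1 + -5·1.

-6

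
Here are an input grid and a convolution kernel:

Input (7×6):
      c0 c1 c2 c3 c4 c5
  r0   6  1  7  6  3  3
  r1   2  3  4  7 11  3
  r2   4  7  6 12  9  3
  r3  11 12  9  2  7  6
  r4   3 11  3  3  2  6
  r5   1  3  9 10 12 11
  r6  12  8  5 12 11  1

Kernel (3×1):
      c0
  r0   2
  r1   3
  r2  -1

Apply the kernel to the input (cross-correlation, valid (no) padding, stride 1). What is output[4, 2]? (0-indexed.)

28

The receptive field on the input at this output position is [3 / 9 / 5]. Elementwise product with the kernel and sum: 3·2 + 9·3 + 5·-1.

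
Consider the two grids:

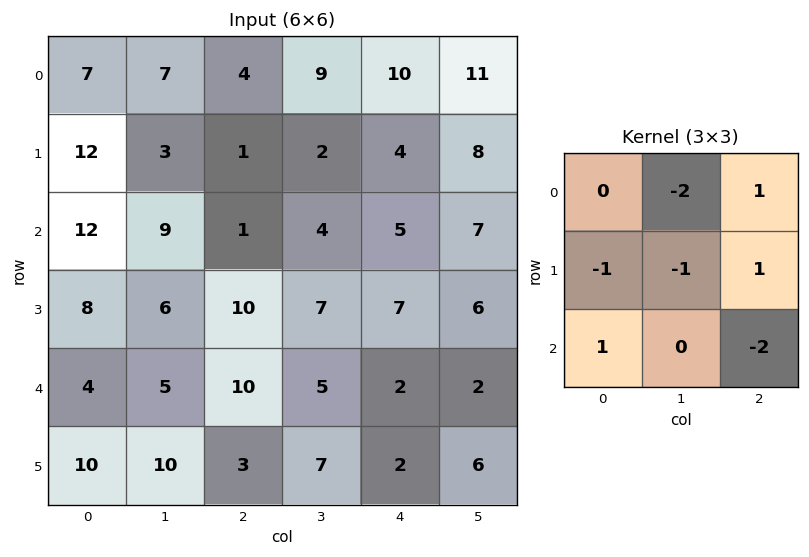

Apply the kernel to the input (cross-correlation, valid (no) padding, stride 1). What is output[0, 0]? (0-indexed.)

The receptive field on the input at this output position is [7 7 4 / 12 3 1 / 12 9 1]. Elementwise product with the kernel and sum: 7·-2 + 4·1 + 12·-1 + 3·-1 + 1·1 + 12·1 + 1·-2.

-14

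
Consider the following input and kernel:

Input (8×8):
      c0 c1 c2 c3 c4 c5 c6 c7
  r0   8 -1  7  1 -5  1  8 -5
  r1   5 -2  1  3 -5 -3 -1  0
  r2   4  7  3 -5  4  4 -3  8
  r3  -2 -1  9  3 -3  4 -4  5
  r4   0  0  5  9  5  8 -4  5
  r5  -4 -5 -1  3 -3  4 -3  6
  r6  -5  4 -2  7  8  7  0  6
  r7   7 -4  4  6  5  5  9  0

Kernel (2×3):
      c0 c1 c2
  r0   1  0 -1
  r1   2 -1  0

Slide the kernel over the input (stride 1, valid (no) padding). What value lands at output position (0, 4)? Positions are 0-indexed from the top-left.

The receptive field on the input at this output position is [-5 1 8 / -5 -3 -1]. Elementwise product with the kernel and sum: -5·1 + 8·-1 + -5·2 + -3·-1.

-20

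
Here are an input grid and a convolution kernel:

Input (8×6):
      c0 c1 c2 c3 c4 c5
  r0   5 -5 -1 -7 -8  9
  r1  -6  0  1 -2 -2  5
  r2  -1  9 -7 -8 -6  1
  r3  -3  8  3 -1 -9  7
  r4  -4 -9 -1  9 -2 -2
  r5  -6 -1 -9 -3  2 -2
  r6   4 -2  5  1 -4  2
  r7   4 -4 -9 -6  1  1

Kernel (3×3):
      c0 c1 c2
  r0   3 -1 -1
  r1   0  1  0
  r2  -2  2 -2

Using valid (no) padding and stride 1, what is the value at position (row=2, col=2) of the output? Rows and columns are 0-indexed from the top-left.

The receptive field on the input at this output position is [-7 -8 -6 / 3 -1 -9 / -1 9 -2]. Elementwise product with the kernel and sum: -7·3 + -8·-1 + -6·-1 + -1·1 + -1·-2 + 9·2 + -2·-2.

16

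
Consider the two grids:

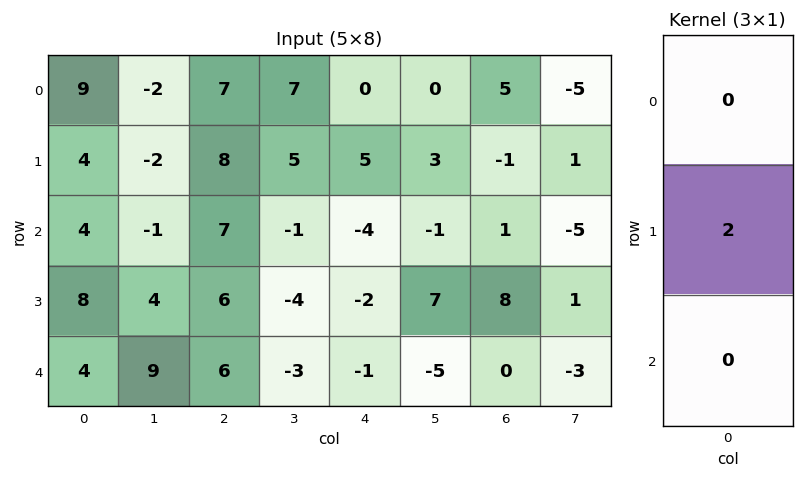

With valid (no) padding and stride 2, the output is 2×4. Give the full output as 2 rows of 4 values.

8 16 10 -2
16 12 -4 16

Output[0,0]: The receptive field on the input at this output position is [9 / 4 / 4]. Elementwise product with the kernel and sum: 4·2.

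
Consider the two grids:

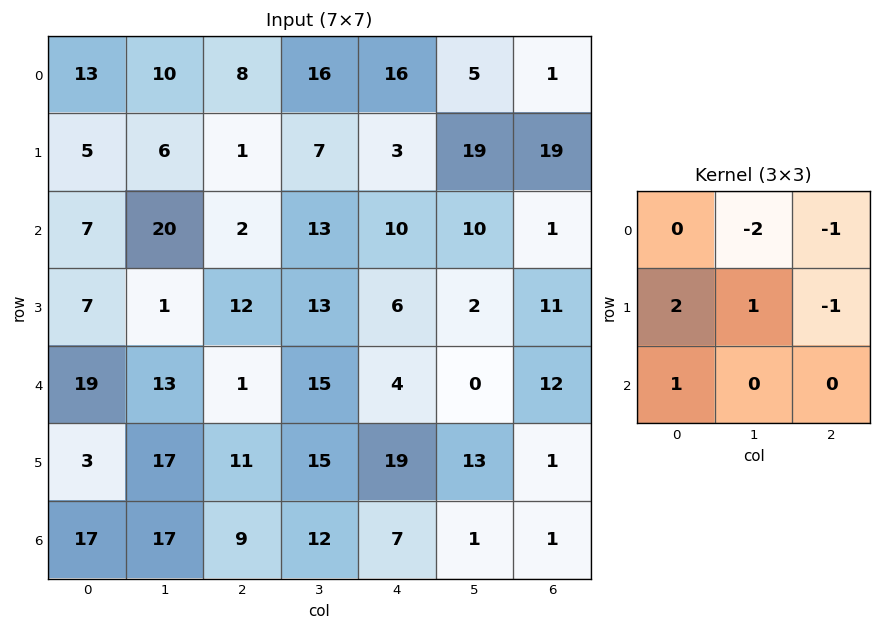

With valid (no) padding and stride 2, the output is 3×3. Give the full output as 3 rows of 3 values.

-6 -40 5
-20 -4 -14
2 -7 45

Output[0,0]: The receptive field on the input at this output position is [13 10 8 / 5 6 1 / 7 20 2]. Elementwise product with the kernel and sum: 10·-2 + 8·-1 + 5·2 + 6·1 + 1·-1 + 7·1.
Output[0,1]: The receptive field on the input at this output position is [8 16 16 / 1 7 3 / 2 13 10]. Elementwise product with the kernel and sum: 16·-2 + 16·-1 + 1·2 + 7·1 + 3·-1 + 2·1.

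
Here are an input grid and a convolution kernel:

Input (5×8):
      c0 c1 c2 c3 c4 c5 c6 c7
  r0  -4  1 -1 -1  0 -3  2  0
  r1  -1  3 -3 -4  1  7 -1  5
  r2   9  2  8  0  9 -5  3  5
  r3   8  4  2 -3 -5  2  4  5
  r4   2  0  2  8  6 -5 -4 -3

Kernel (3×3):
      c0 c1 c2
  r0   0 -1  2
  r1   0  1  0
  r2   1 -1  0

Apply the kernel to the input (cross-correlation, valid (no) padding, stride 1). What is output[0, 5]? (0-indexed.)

The receptive field on the input at this output position is [-3 2 0 / 7 -1 5 / -5 3 5]. Elementwise product with the kernel and sum: 2·-1 + 0·2 + -1·1 + -5·1 + 3·-1.

-11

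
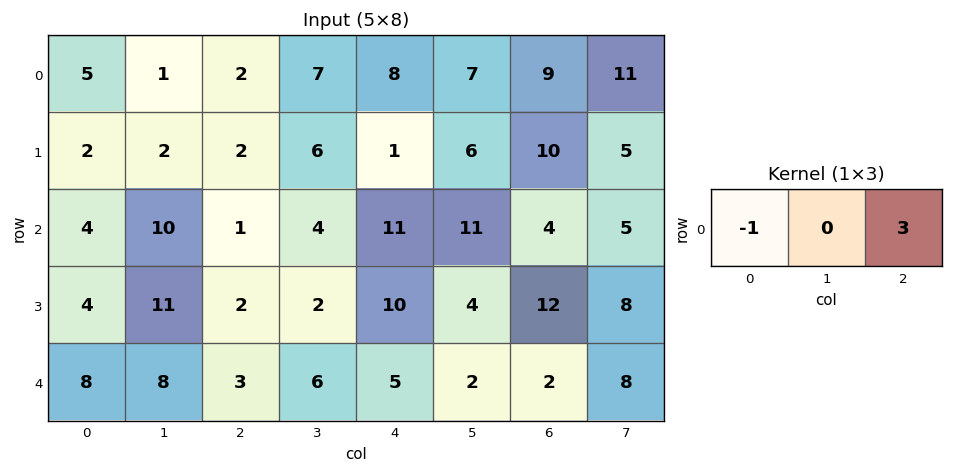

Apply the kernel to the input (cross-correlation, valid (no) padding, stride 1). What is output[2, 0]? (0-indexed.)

-1

The receptive field on the input at this output position is [4 10 1]. Elementwise product with the kernel and sum: 4·-1 + 1·3.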